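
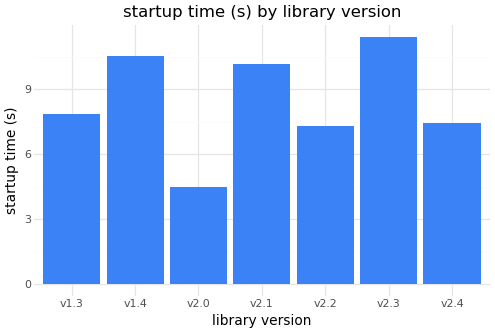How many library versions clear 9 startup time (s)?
3

Above 9: v1.4, v2.1, v2.3.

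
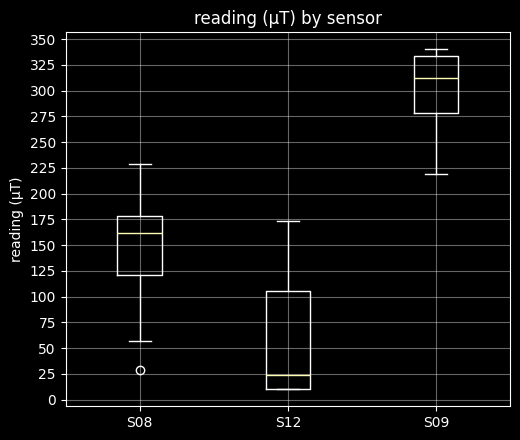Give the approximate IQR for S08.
Q3 ≈ 175, Q1 ≈ 125; IQR ≈ 50.

≈ 50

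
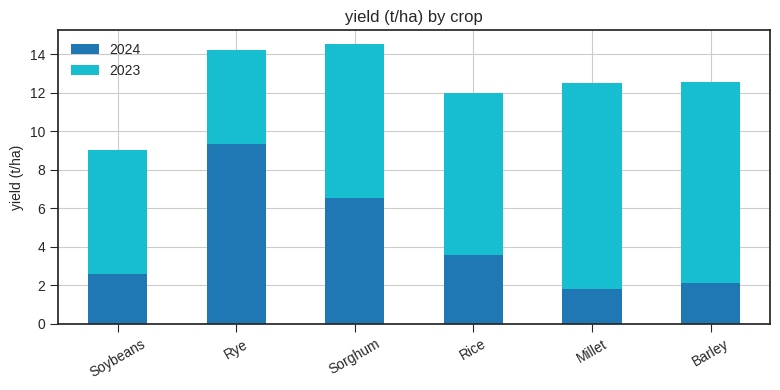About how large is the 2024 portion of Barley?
≈ 2

2024 top ≈ 2, bottom ≈ 0; segment ≈ 2.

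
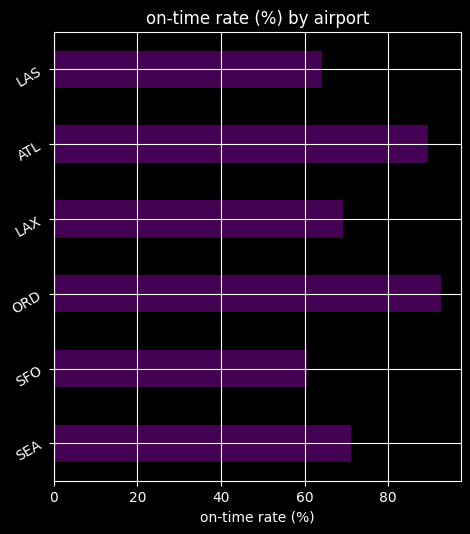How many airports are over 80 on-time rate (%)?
2

Above 80: ORD, ATL.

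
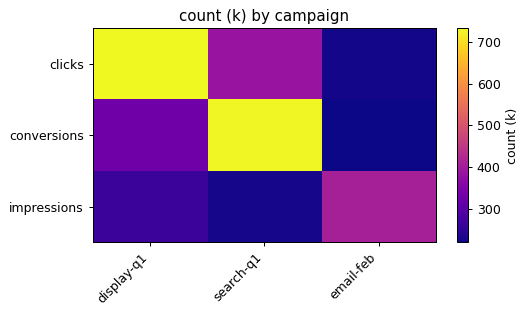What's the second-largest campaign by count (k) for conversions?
Top 3 for conversions: search-q1 ≈ 750, display-q1 ≈ 350, email-feb ≈ 200.

display-q1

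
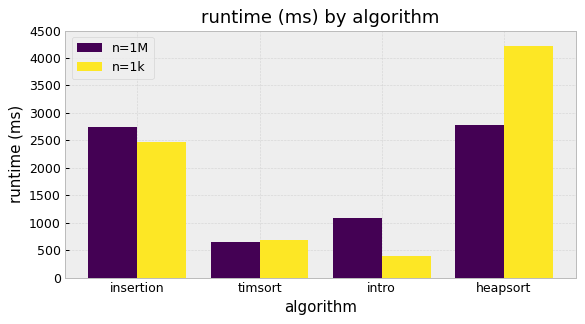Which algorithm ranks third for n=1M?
Top 4 for n=1M: heapsort ≈ 3000, insertion ≈ 2500, intro ≈ 1000, timsort ≈ 500.

intro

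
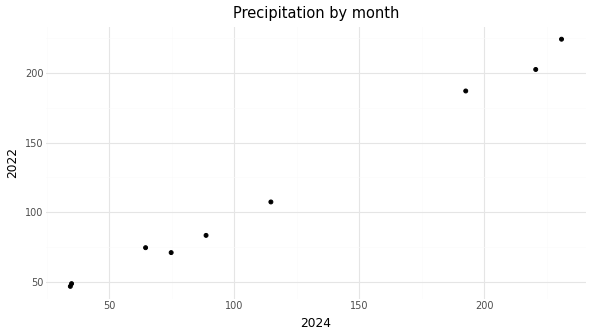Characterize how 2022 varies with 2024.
positive, strong

Points are positively correlated; strong (|r| ≈ 1.0).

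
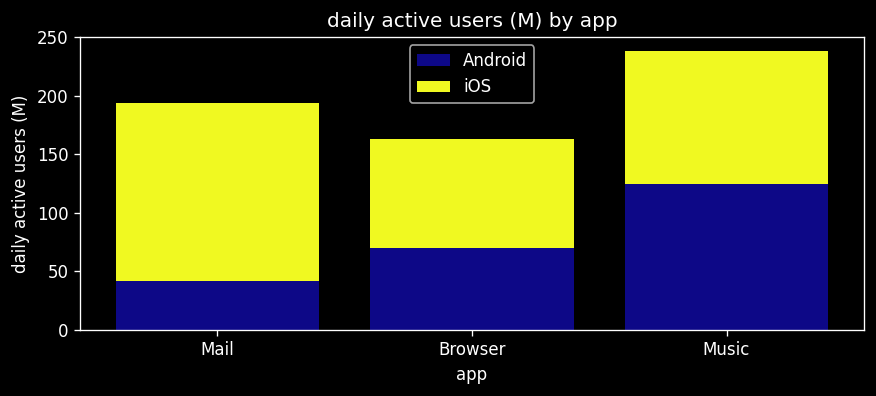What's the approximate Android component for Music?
Android top ≈ 120, bottom ≈ 0; segment ≈ 120.

≈ 120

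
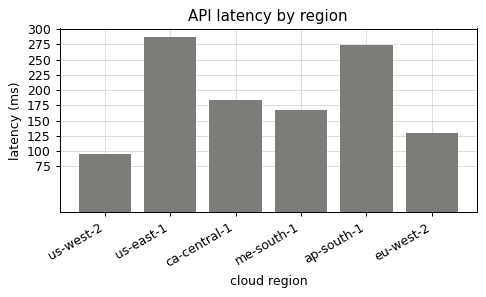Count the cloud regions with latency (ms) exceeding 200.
Above 200: us-east-1, ap-south-1.

2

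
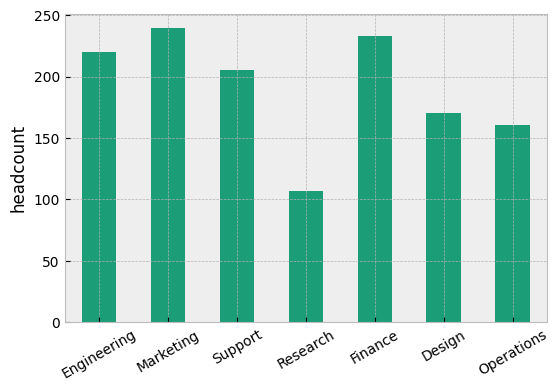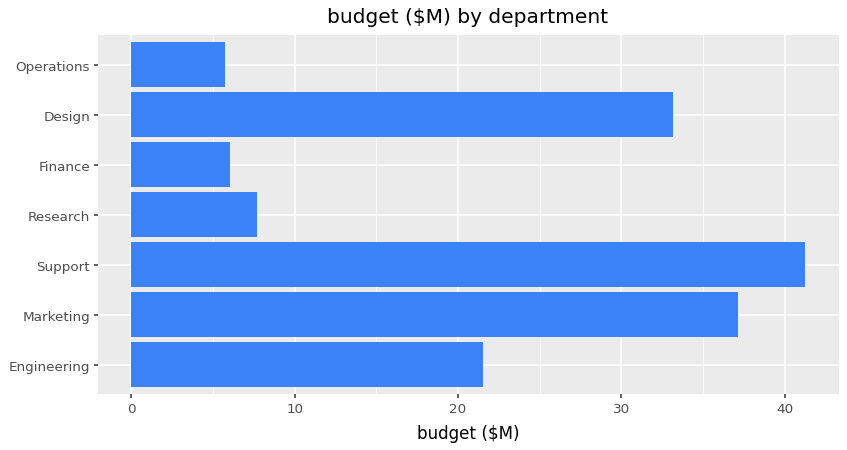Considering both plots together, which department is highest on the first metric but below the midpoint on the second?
Chart 2 median budget ($M) ≈ 20; below-median departments: Research, Finance, Operations. Among those, Finance has the highest headcount (≈ 225).

Finance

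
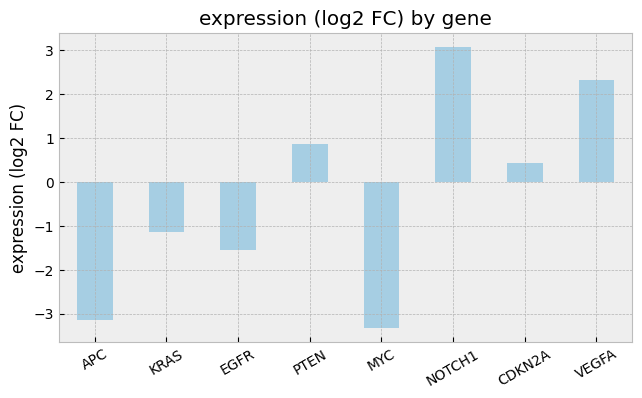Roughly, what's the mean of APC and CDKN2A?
(-3 + 0) / 2 ≈ -2.

≈ -2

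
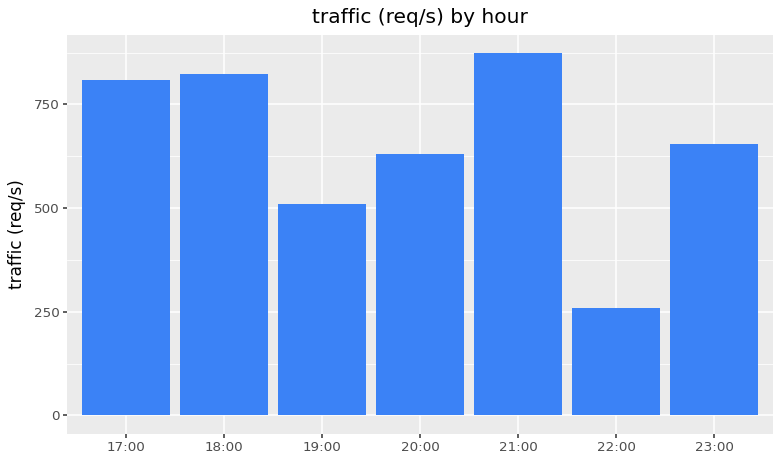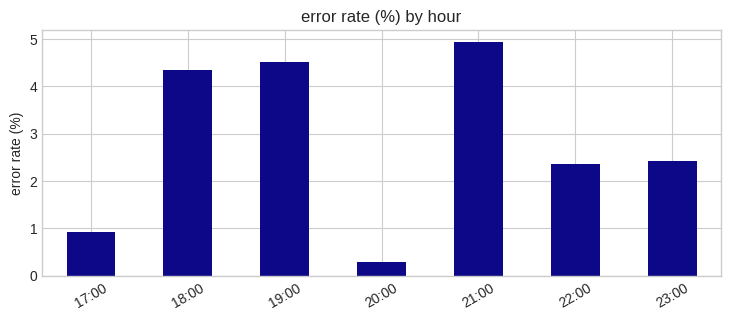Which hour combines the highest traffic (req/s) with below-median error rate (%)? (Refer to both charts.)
Chart 2 median error rate (%) ≈ 2.5; below-median hours: 17:00, 20:00, 22:00. Among those, 17:00 has the highest traffic (req/s) (≈ 800).

17:00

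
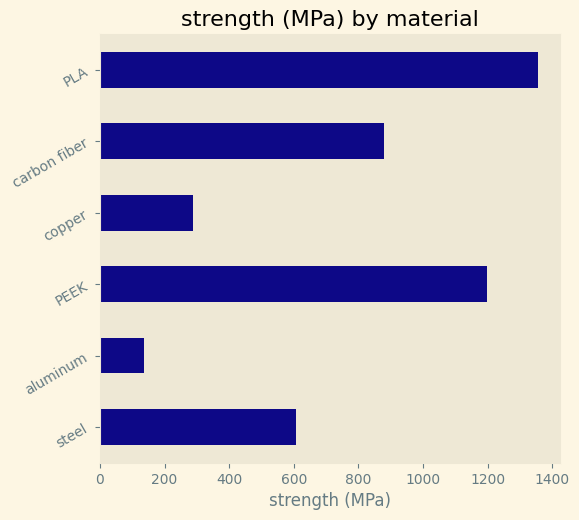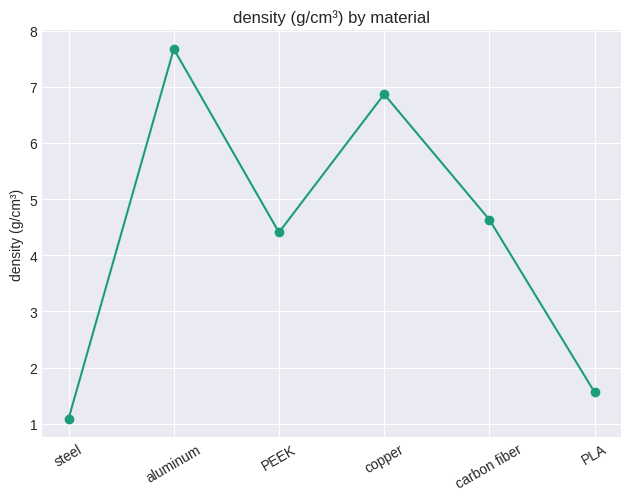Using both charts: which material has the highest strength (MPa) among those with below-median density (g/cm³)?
PLA

Chart 2 median density (g/cm³) ≈ 5; below-median materials: steel, PEEK, PLA. Among those, PLA has the highest strength (MPa) (≈ 1400).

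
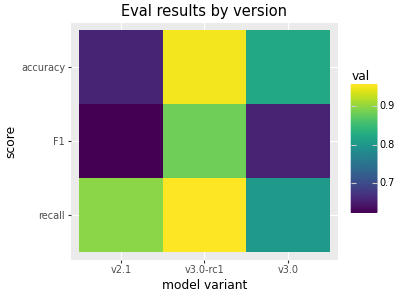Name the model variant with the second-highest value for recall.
v2.1

Top 3 for recall: v3.0-rc1 ≈ 0.95, v2.1 ≈ 0.90, v3.0 ≈ 0.80.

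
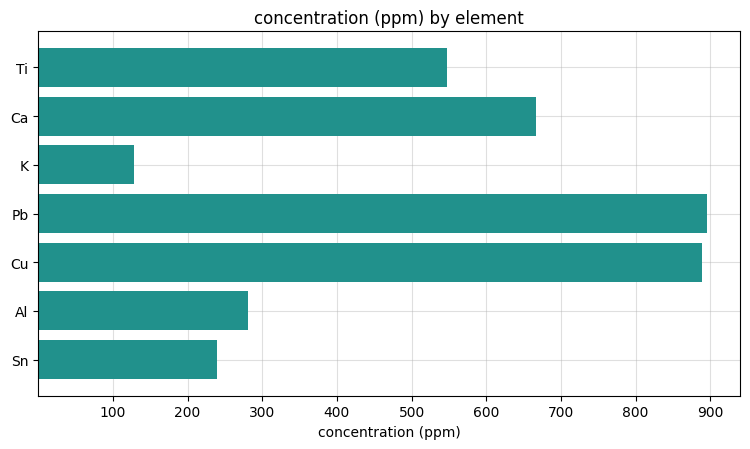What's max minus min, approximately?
Max Pb ≈ 900, min K ≈ 100; range ≈ 800.

≈ 800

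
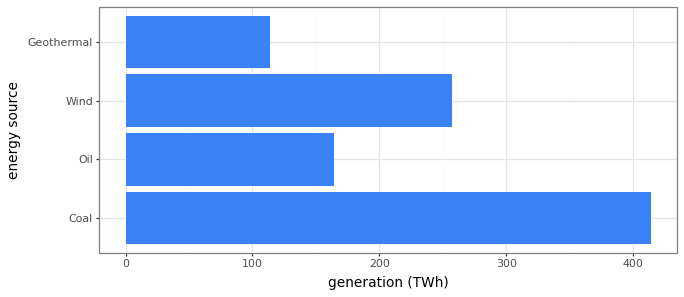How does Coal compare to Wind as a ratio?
Coal ≈ 400, Wind ≈ 250; 400/250 ≈ 1.6.

≈ 1.6×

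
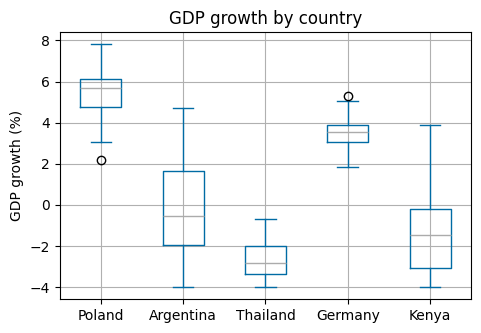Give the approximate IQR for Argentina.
≈ 4

Q3 ≈ 2, Q1 ≈ -2; IQR ≈ 4.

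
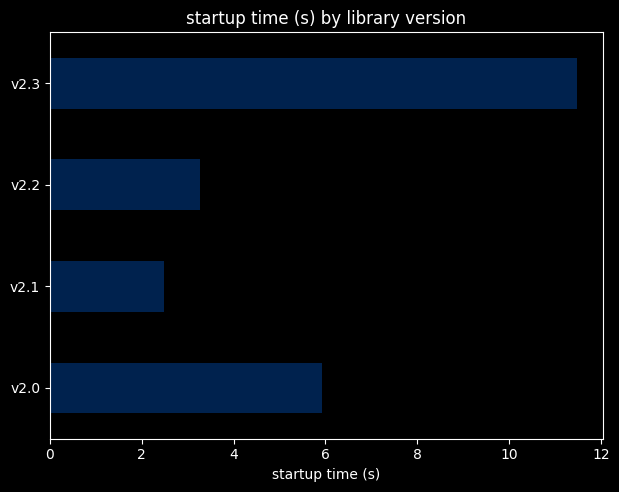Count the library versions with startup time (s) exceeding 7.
1

Above 7: v2.3.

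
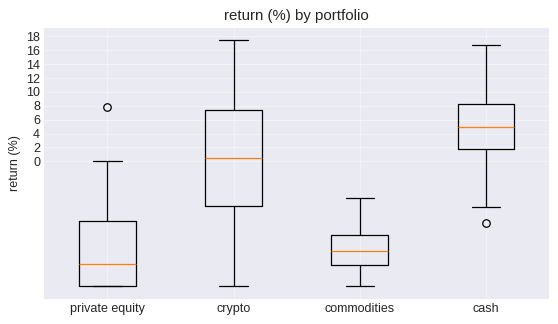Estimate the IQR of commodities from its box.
Q3 ≈ -10, Q1 ≈ -14; IQR ≈ 4.

≈ 4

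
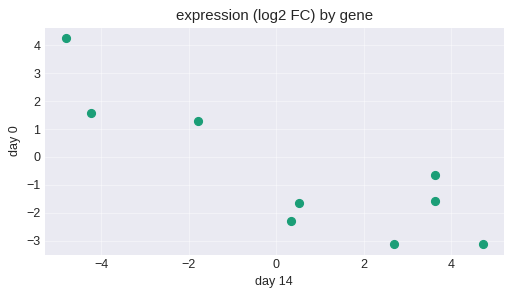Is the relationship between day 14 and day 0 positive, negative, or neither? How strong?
Points are negatively correlated; strong (|r| ≈ 0.9).

negative, strong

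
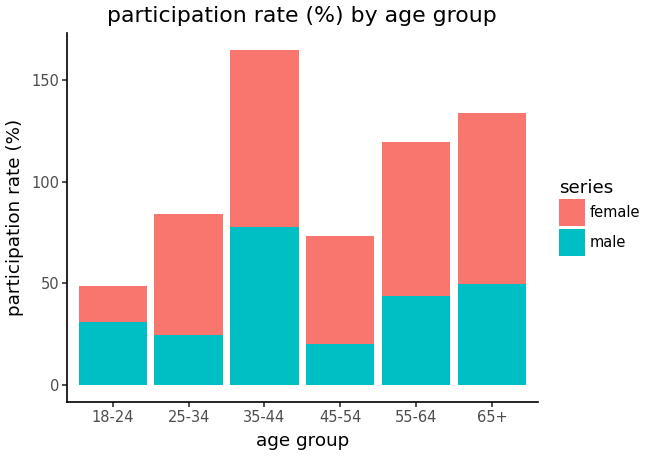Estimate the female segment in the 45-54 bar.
female top ≈ 80, bottom ≈ 20; segment ≈ 60.

≈ 60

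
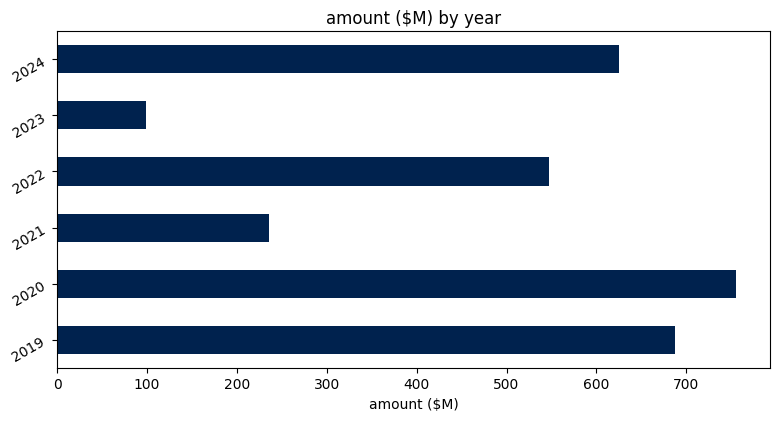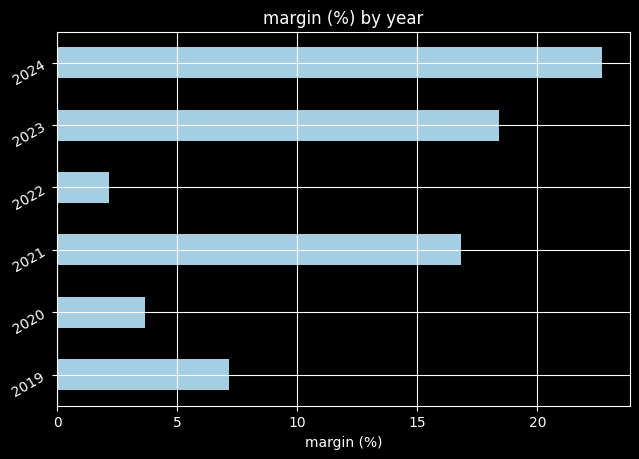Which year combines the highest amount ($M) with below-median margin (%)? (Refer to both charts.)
Chart 2 median margin (%) ≈ 10; below-median years: 2019, 2020, 2022. Among those, 2020 has the highest amount ($M) (≈ 800).

2020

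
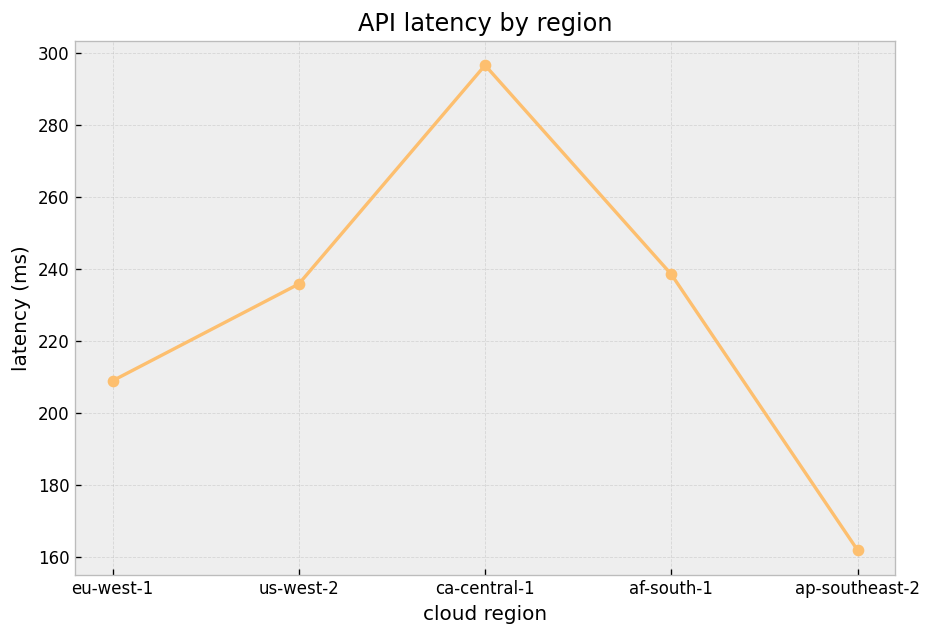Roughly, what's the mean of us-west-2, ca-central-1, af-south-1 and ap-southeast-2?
(240 + 300 + 240 + 160) / 4 ≈ 235.

≈ 235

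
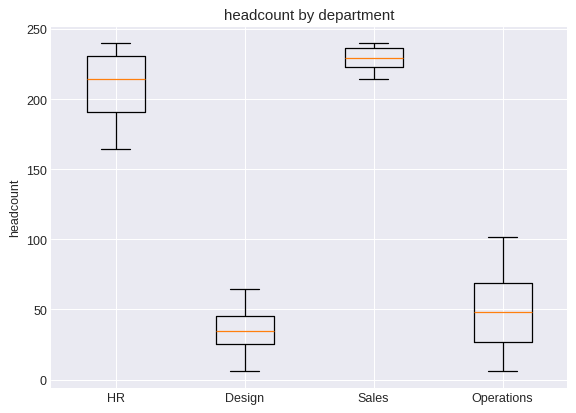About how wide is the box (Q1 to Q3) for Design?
Q3 ≈ 40, Q1 ≈ 20; IQR ≈ 20.

≈ 20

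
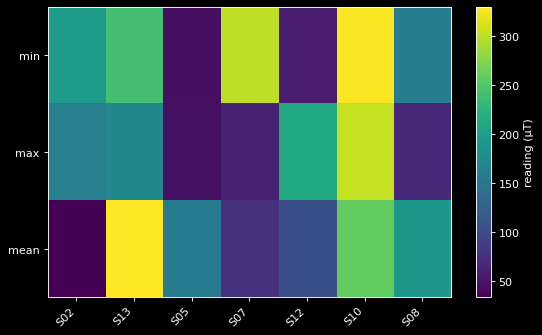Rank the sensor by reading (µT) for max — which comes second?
Top 3 for max: S10 ≈ 300, S12 ≈ 225, S13 ≈ 175.

S12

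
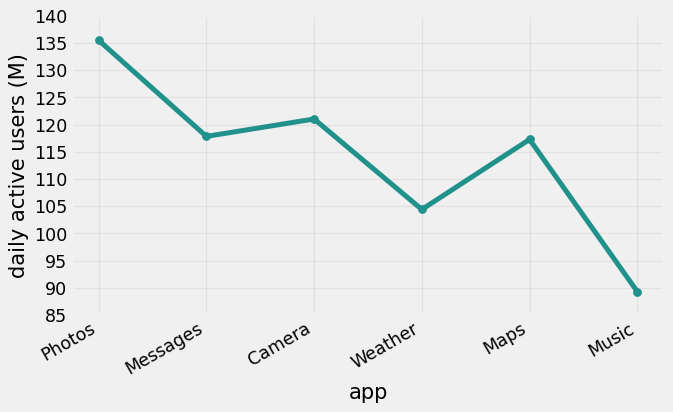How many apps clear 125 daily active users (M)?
Above 125: Photos.

1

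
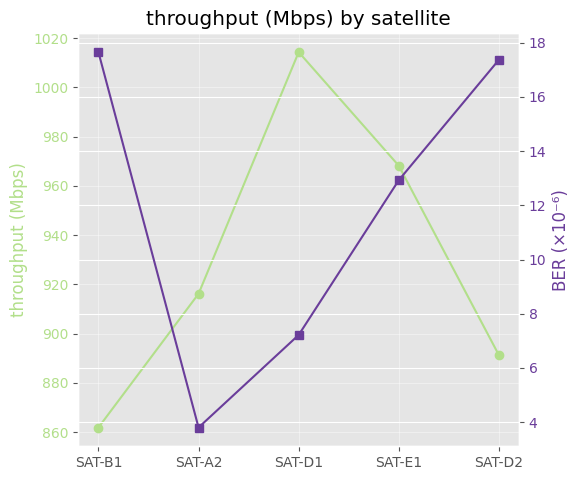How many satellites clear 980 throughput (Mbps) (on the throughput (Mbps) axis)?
Above 980: SAT-D1.

1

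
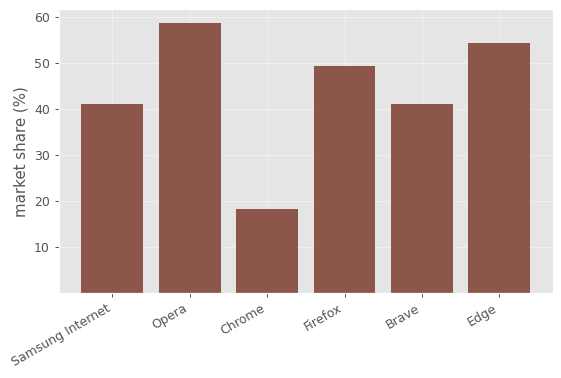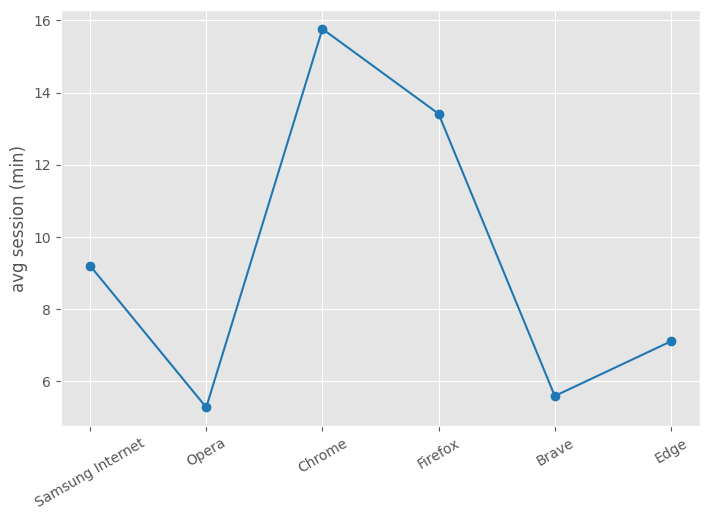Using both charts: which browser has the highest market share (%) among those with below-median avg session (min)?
Chart 2 median avg session (min) ≈ 8; below-median browsers: Opera, Brave, Edge. Among those, Opera has the highest market share (%) (≈ 60).

Opera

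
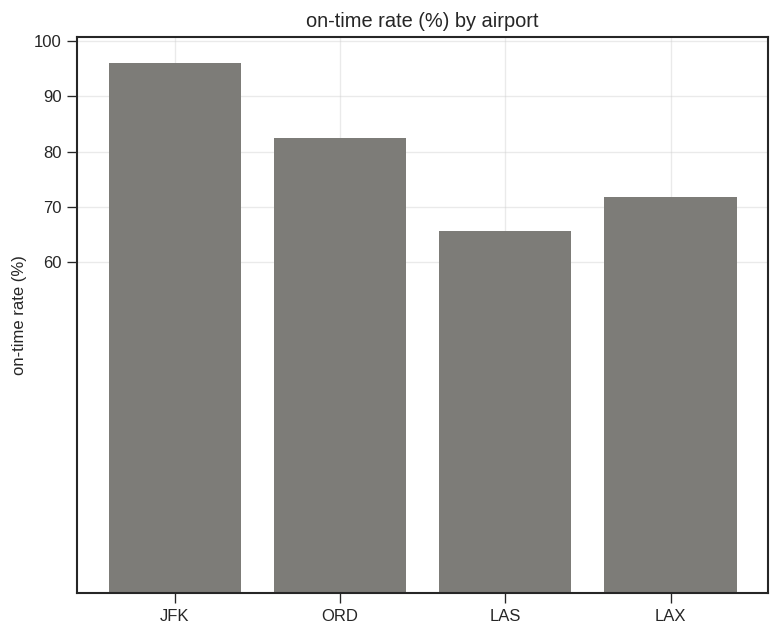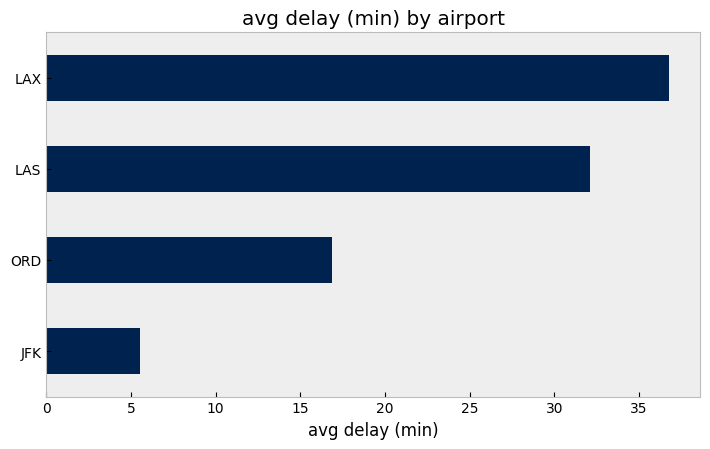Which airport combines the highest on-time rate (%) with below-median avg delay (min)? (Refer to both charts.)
Chart 2 median avg delay (min) ≈ 25; below-median airports: JFK, ORD. Among those, JFK has the highest on-time rate (%) (≈ 100).

JFK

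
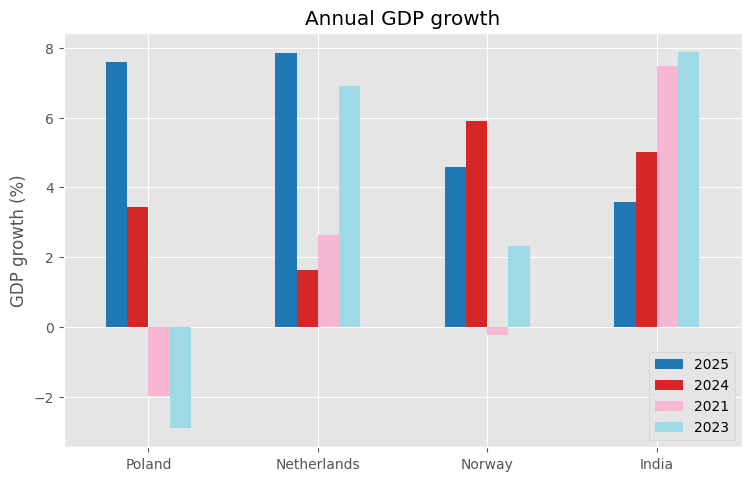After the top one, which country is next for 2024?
Top 3 for 2024: Norway ≈ 6, India ≈ 5, Poland ≈ 3.

India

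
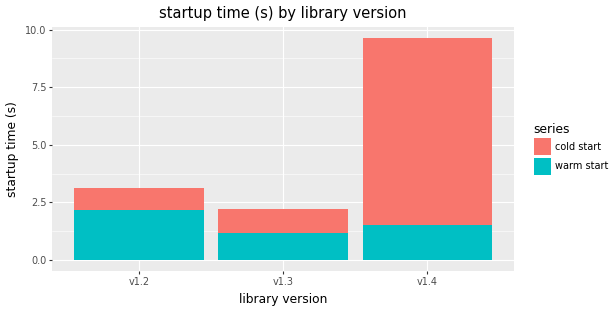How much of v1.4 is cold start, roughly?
cold start top ≈ 10, bottom ≈ 2; segment ≈ 8.

≈ 8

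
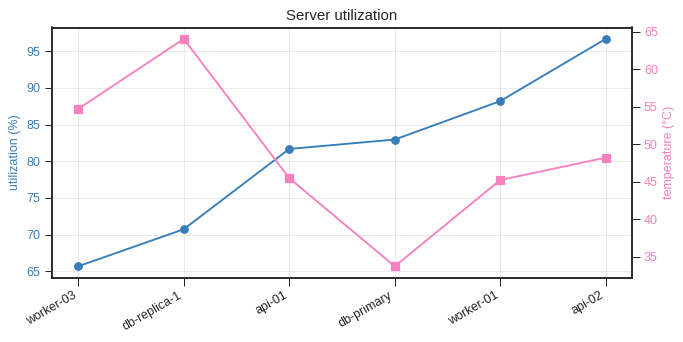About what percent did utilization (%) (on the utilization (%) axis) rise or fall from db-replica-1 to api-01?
db-replica-1 ≈ 70, api-01 ≈ 80; (80 − 70) / 70 ≈ +14.3%.

≈ +14.3%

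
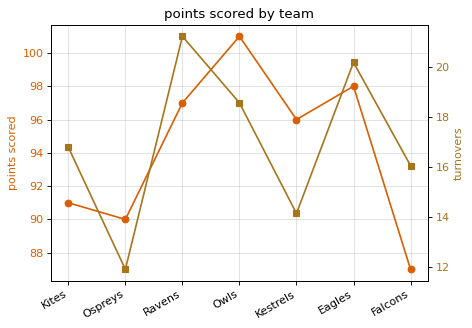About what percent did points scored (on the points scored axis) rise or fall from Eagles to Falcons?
Eagles ≈ 98, Falcons ≈ 88; (88 − 98) / 98 ≈ -10.2%.

≈ -10.2%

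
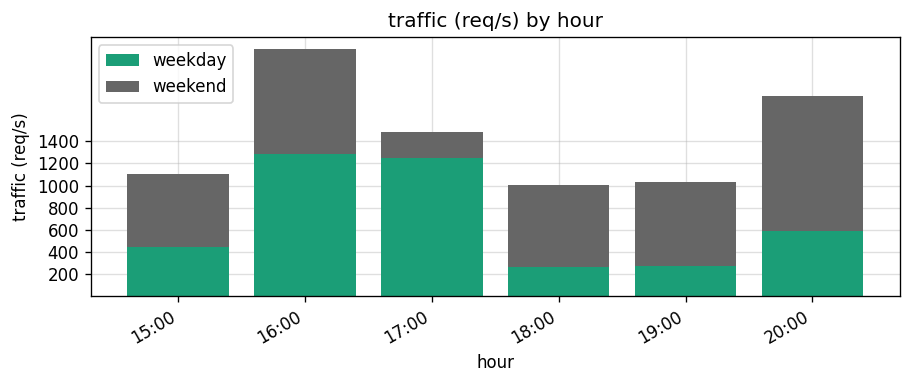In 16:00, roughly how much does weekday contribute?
weekday top ≈ 1200, bottom ≈ 0; segment ≈ 1200.

≈ 1200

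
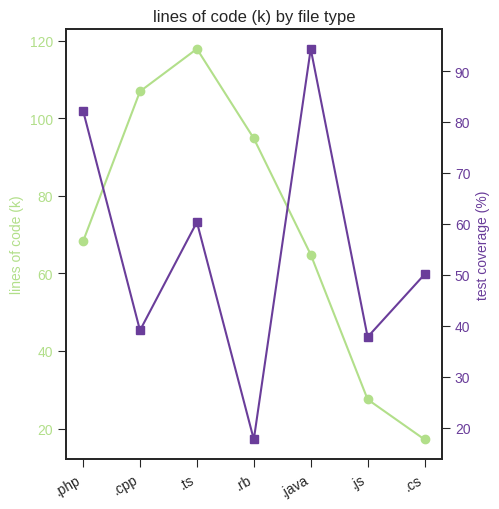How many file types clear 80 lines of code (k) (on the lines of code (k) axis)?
3

Above 80: .cpp, .ts, .rb.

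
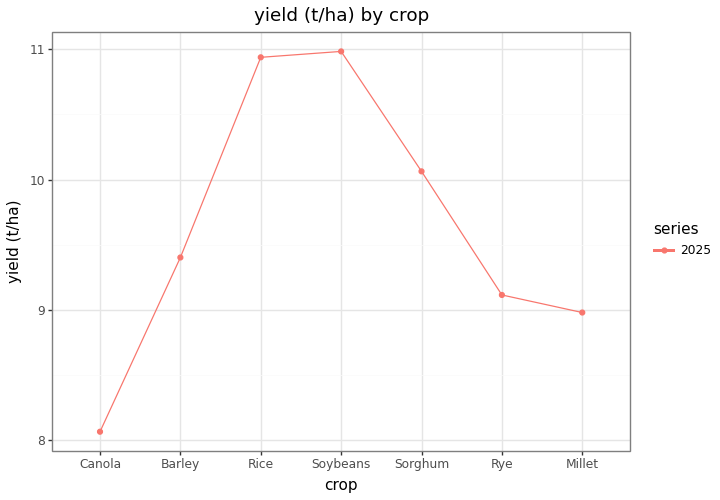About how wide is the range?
Max Soybeans ≈ 11.0, min Canola ≈ 8.0; range ≈ 3.0.

≈ 3.0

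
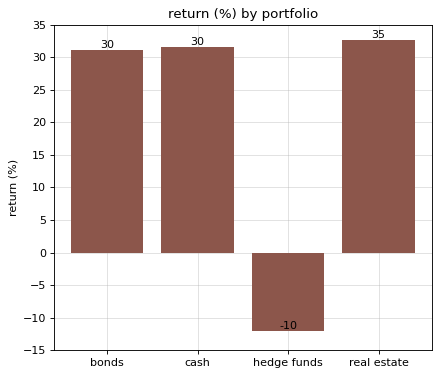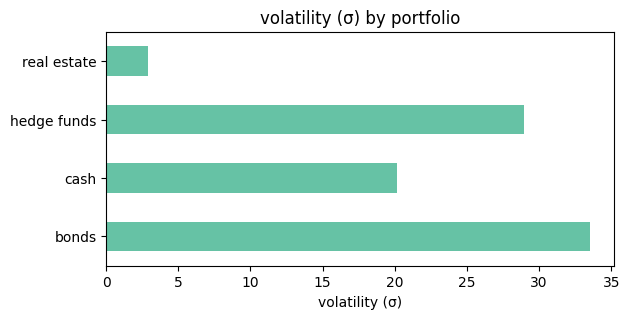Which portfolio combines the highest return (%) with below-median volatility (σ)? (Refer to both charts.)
Chart 2 median volatility (σ) ≈ 25; below-median portfolios: cash, real estate. Among those, real estate has the highest return (%) (≈ 35).

real estate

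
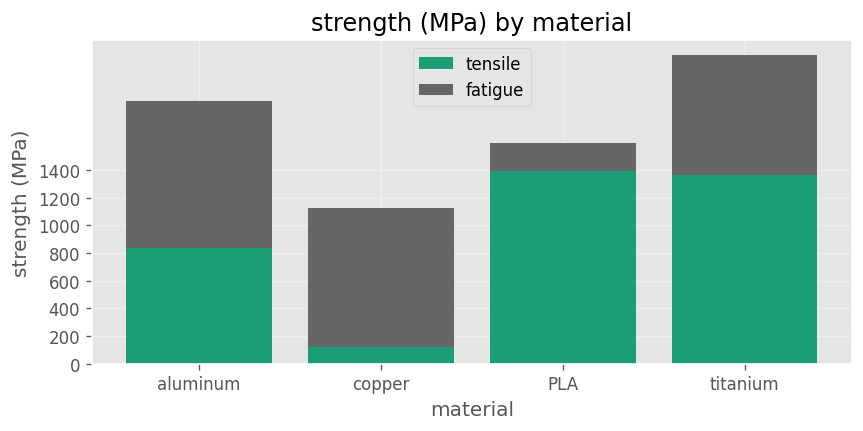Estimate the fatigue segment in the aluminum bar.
fatigue top ≈ 1800, bottom ≈ 800; segment ≈ 1000.

≈ 1000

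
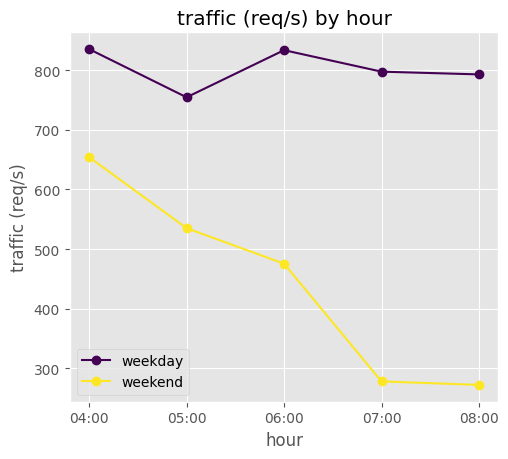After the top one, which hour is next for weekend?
05:00

Top 3 for weekend: 04:00 ≈ 650, 05:00 ≈ 550, 06:00 ≈ 500.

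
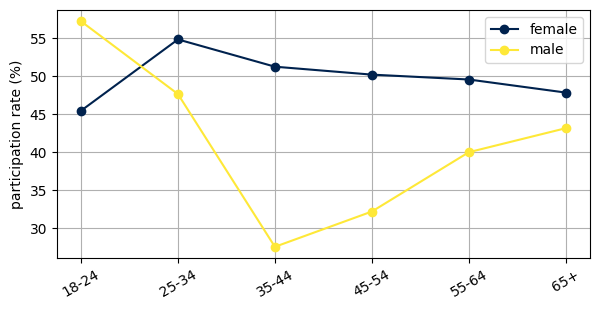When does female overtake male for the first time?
25-34

18-24: female ≈ 45 vs male ≈ 55 (not yet); 25-34: female ≈ 55 vs male ≈ 50 (first crossover).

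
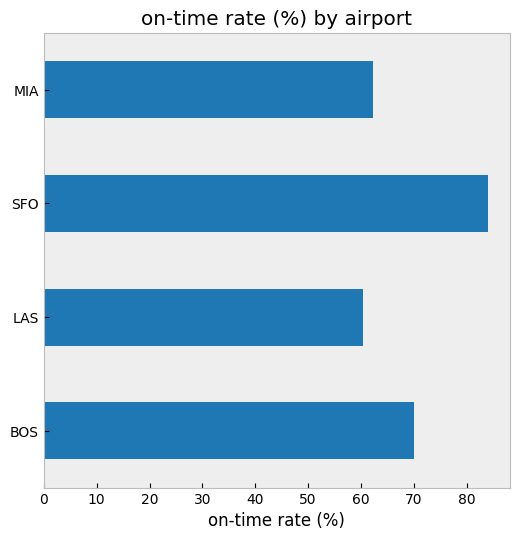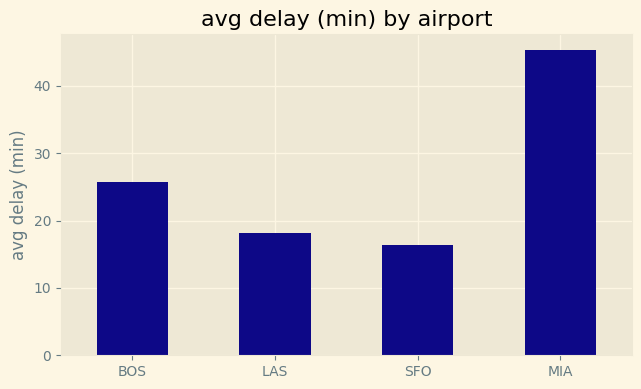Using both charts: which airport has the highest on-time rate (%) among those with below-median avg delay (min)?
SFO

Chart 2 median avg delay (min) ≈ 20; below-median airports: LAS, SFO. Among those, SFO has the highest on-time rate (%) (≈ 80).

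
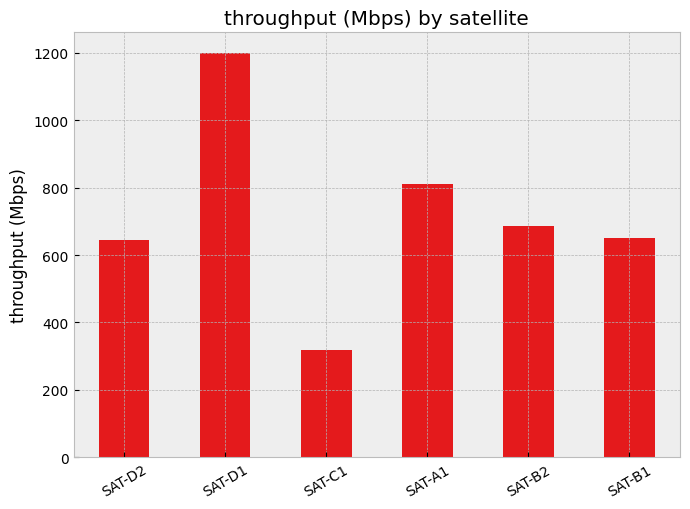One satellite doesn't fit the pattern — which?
SAT-D1 ≈ 1200; the rest sit between ≈ 300 and ≈ 800.

SAT-D1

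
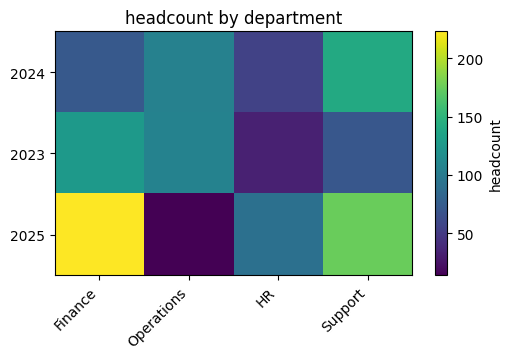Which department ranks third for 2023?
Top 4 for 2023: Finance ≈ 120, Operations ≈ 100, Support ≈ 80, HR ≈ 40.

Support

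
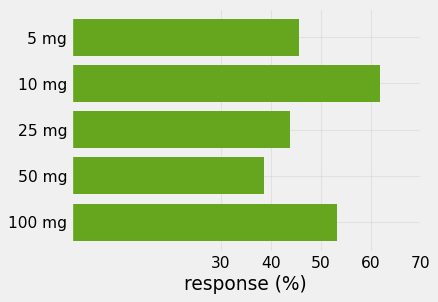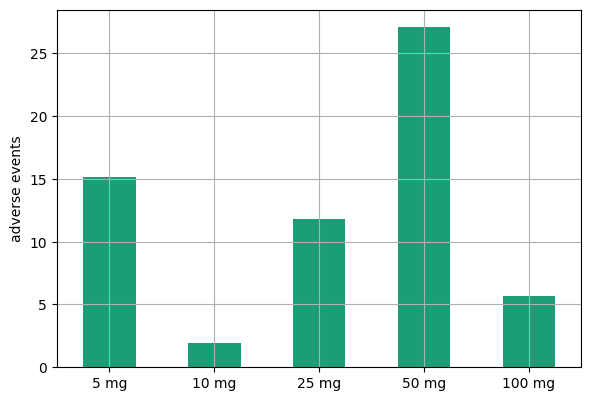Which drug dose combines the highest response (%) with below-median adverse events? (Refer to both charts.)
10 mg

Chart 2 median adverse events ≈ 10; below-median drug doses: 10 mg, 100 mg. Among those, 10 mg has the highest response (%) (≈ 60).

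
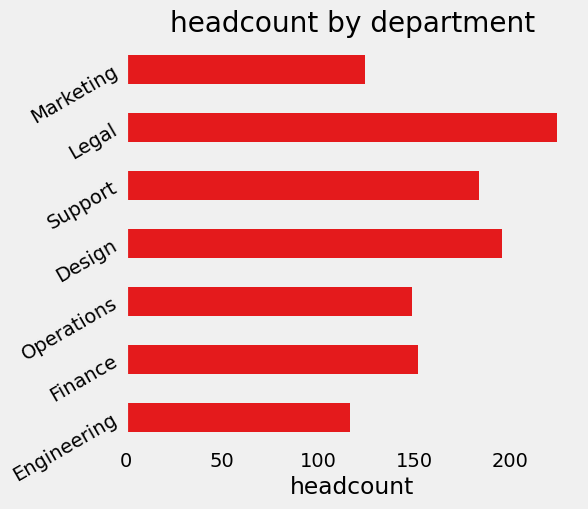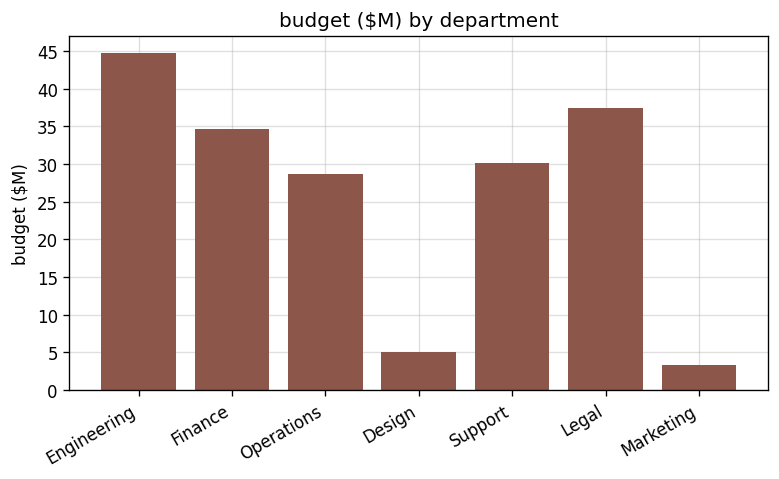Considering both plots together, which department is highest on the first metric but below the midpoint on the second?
Design

Chart 2 median budget ($M) ≈ 30; below-median departments: Operations, Design, Marketing. Among those, Design has the highest headcount (≈ 200).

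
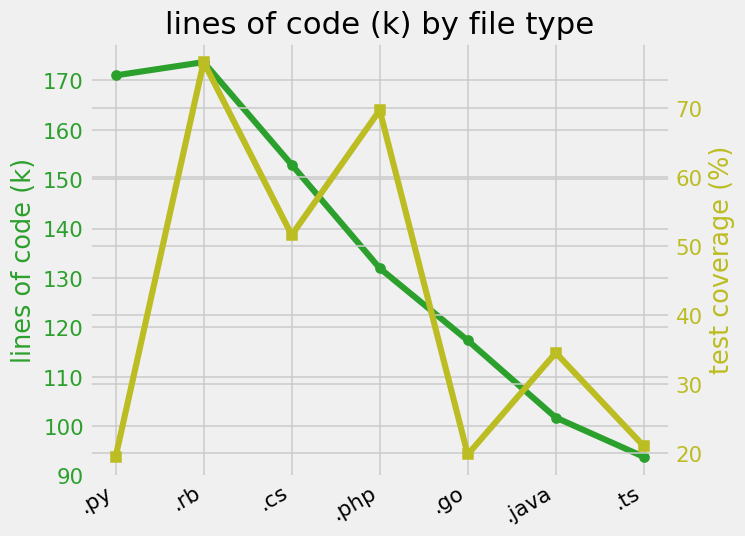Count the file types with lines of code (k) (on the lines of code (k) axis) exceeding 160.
2

Above 160: .py, .rb.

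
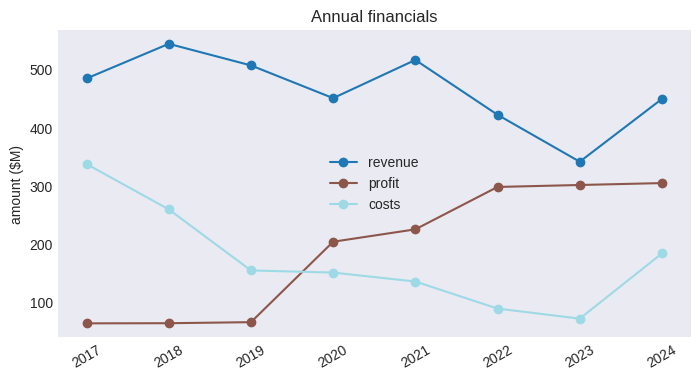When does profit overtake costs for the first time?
2020

2019: profit ≈ 50 vs costs ≈ 150 (not yet); 2020: profit ≈ 200 vs costs ≈ 150 (first crossover).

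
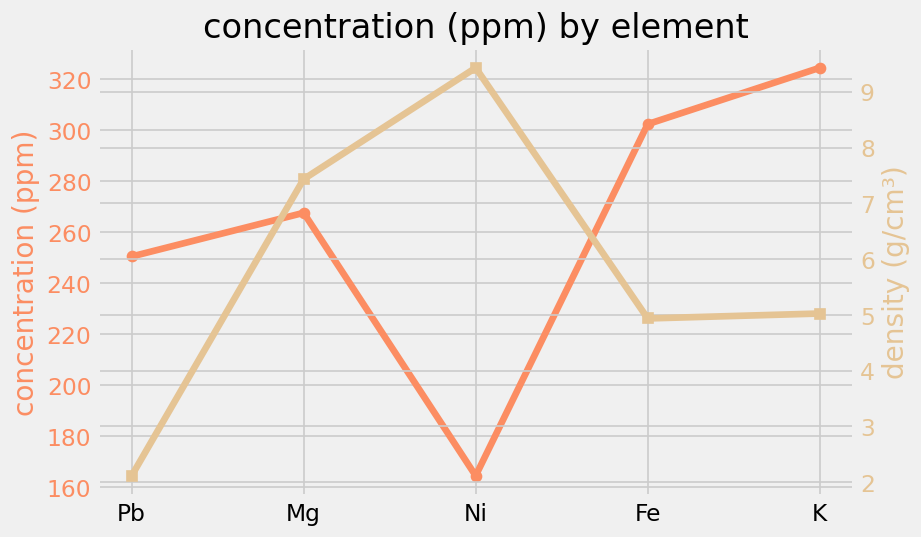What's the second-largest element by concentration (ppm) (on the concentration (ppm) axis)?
Fe

Top 3 (on the concentration (ppm) axis): K ≈ 320, Fe ≈ 300, Mg ≈ 260.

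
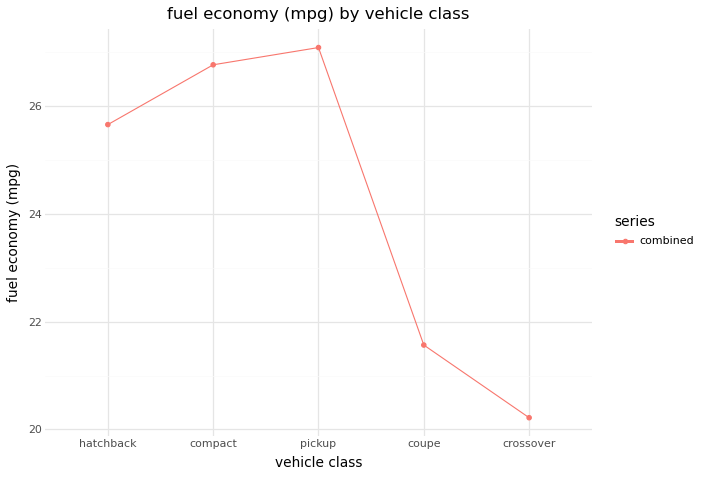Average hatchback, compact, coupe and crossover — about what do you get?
≈ 24

(26 + 27 + 22 + 20) / 4 ≈ 24.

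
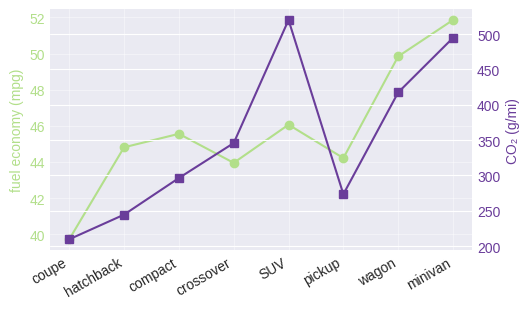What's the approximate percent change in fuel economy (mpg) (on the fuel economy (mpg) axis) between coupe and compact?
≈ +15%

coupe ≈ 40, compact ≈ 46; (46 − 40) / 40 ≈ +15%.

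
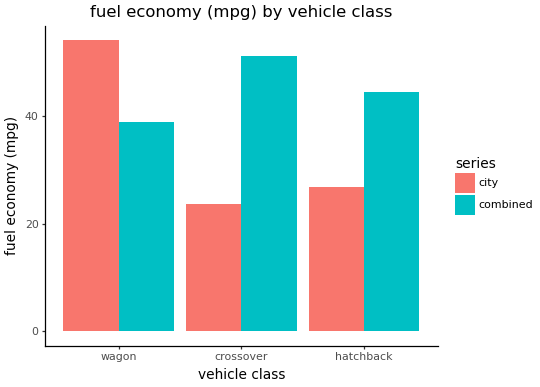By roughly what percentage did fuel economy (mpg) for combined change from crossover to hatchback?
≈ -10%

crossover ≈ 50, hatchback ≈ 45; (45 − 50) / 50 ≈ -10%.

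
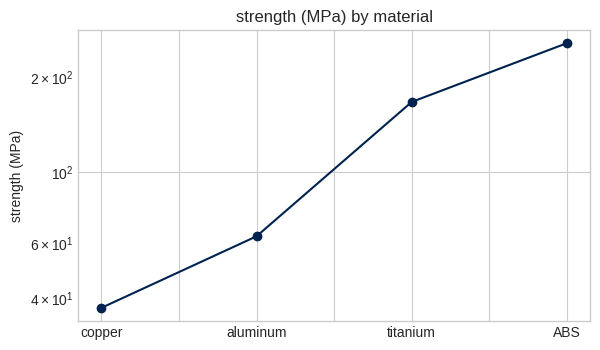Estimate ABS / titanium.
≈ 1.62×

ABS ≈ 260, titanium ≈ 160; 260/160 ≈ 1.62.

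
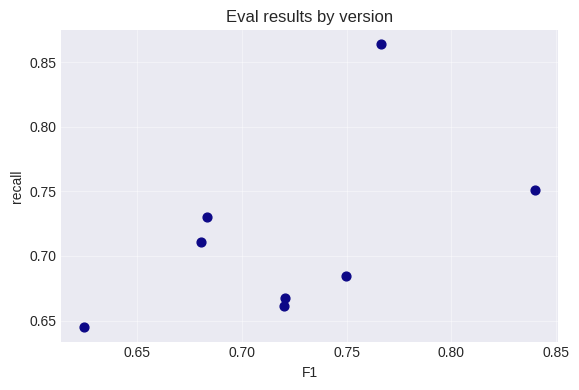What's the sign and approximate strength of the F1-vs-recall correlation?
positive, moderate

Points are positively correlated; moderate (|r| ≈ 0.5).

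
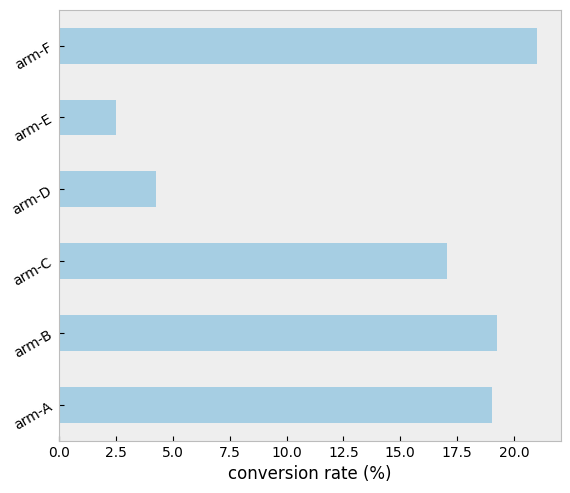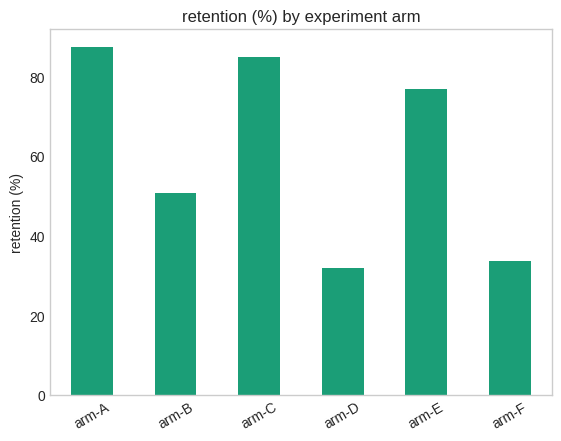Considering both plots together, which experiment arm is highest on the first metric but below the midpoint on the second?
Chart 2 median retention (%) ≈ 60; below-median experiment arms: arm-B, arm-D, arm-F. Among those, arm-F has the highest conversion rate (%) (≈ 22).

arm-F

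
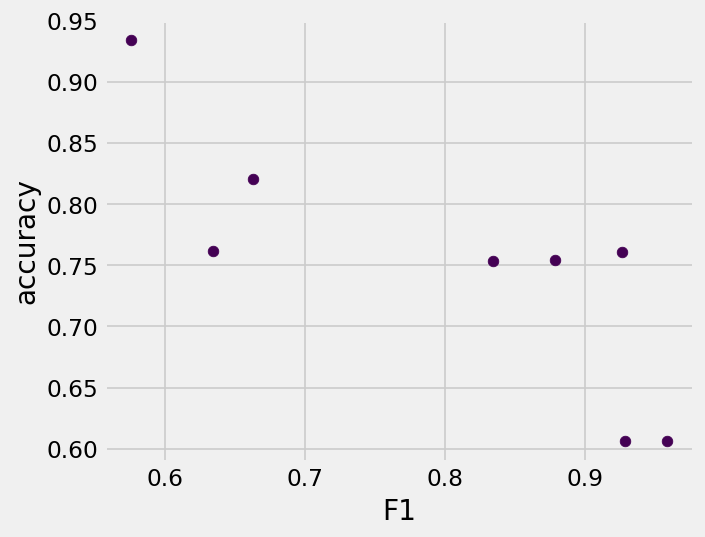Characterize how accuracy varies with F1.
negative, strong

Points are negatively correlated; strong (|r| ≈ 0.8).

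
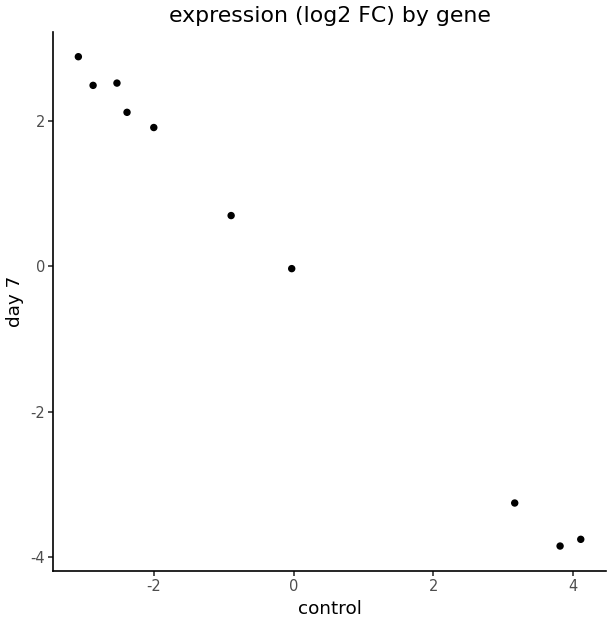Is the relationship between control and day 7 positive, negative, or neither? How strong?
negative, strong

Points are negatively correlated; strong (|r| ≈ 1.0).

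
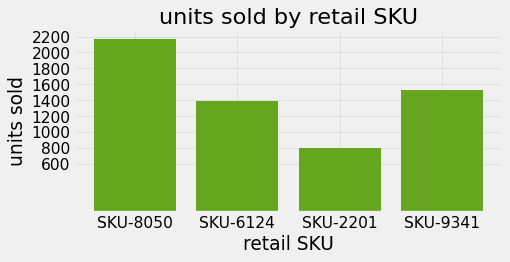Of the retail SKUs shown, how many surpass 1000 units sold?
Above 1000: SKU-8050, SKU-6124, SKU-9341.

3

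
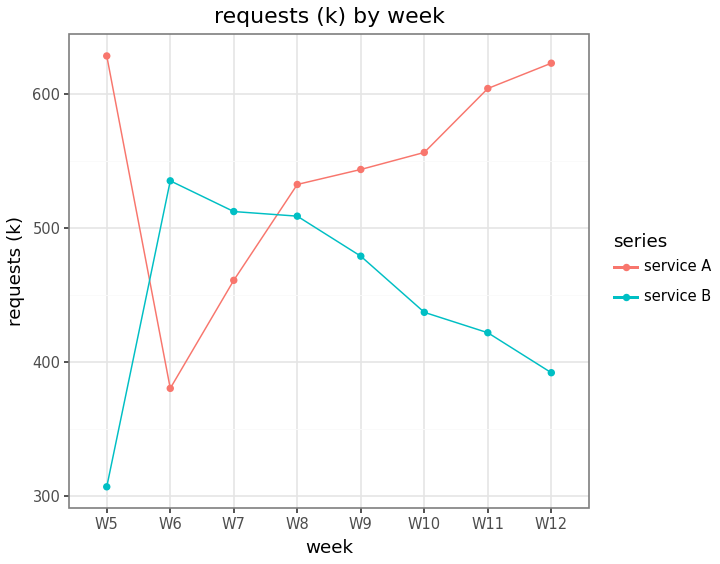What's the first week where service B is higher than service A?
W6

W5: service B ≈ 300 vs service A ≈ 650 (not yet); W6: service B ≈ 550 vs service A ≈ 400 (first crossover).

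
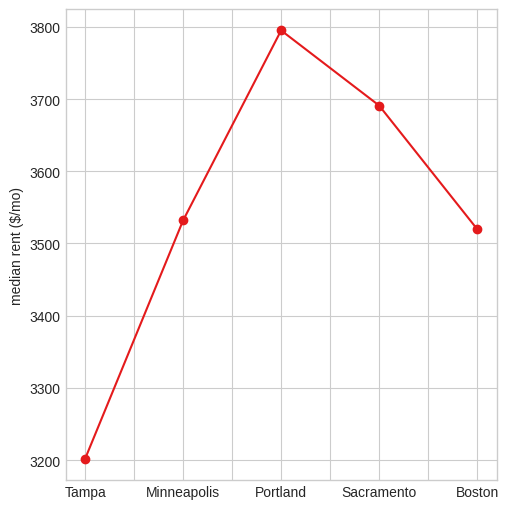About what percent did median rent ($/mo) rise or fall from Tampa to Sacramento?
≈ +15.6%

Tampa ≈ 3200, Sacramento ≈ 3700; (3700 − 3200) / 3200 ≈ +15.6%.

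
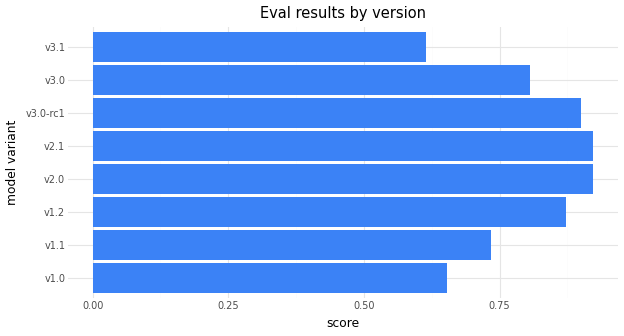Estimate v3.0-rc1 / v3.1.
≈ 1.5×

v3.0-rc1 ≈ 0.9, v3.1 ≈ 0.6; 0.9/0.6 ≈ 1.5.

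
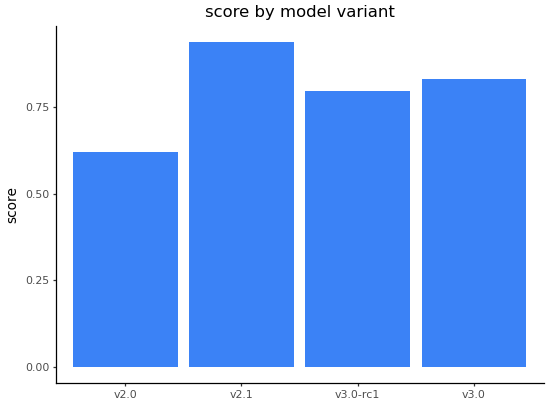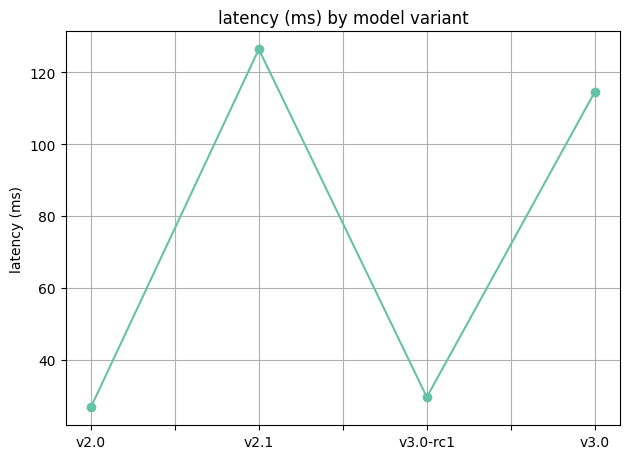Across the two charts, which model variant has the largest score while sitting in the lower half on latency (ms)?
Chart 2 median latency (ms) ≈ 80; below-median model variants: v2.0, v3.0-rc1. Among those, v3.0-rc1 has the highest score (≈ 0.8).

v3.0-rc1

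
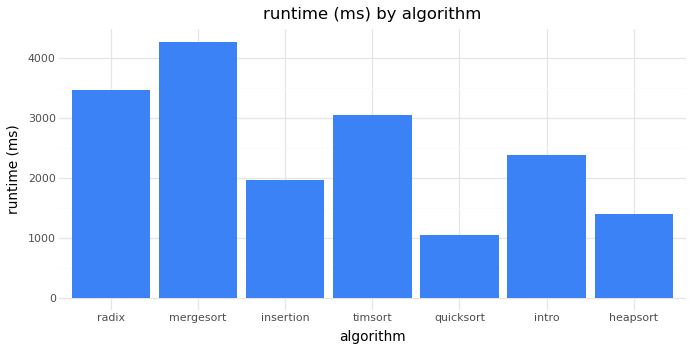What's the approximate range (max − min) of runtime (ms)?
Max mergesort ≈ 4500, min quicksort ≈ 1000; range ≈ 3500.

≈ 3500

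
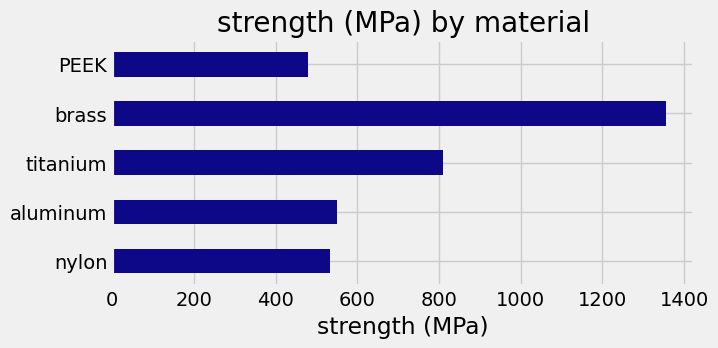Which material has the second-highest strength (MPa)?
Top 3: brass ≈ 1400, titanium ≈ 800, aluminum ≈ 600.

titanium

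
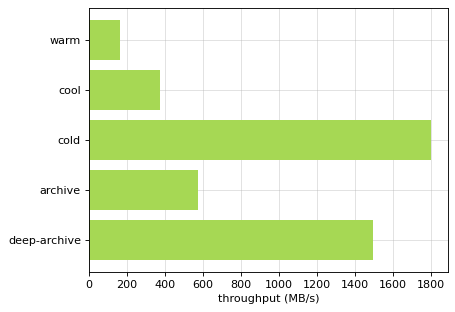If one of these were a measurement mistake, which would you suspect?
cold

cold ≈ 1800; the rest sit between ≈ 200 and ≈ 1400.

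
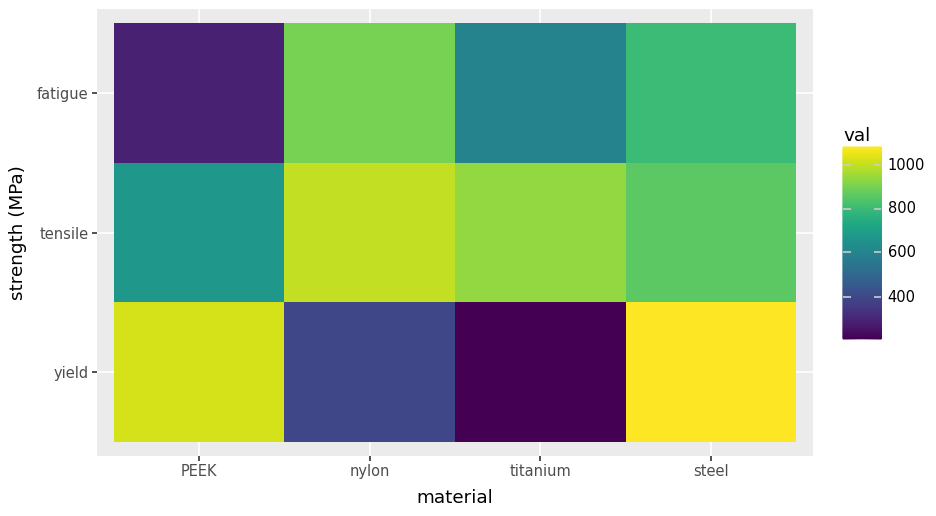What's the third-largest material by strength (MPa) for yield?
nylon

Top 4 for yield: steel ≈ 1100, PEEK ≈ 1000, nylon ≈ 400, titanium ≈ 200.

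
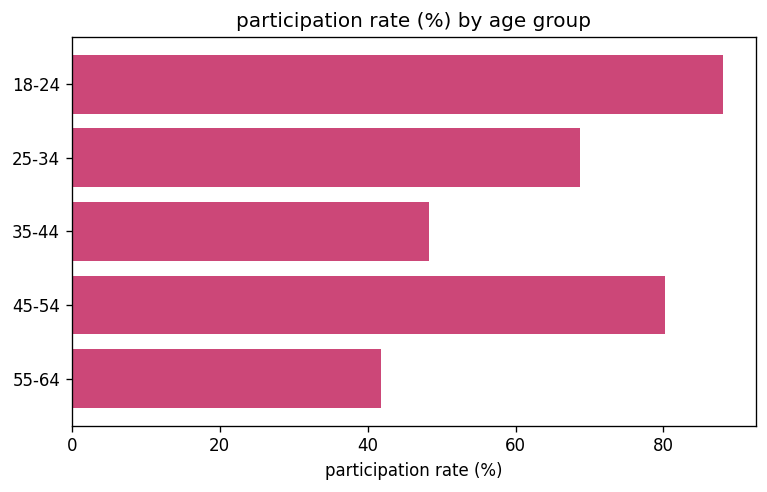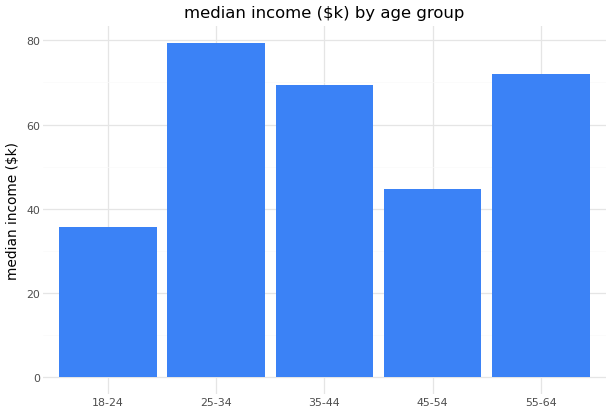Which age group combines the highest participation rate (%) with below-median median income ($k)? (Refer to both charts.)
18-24

Chart 2 median median income ($k) ≈ 70; below-median age groups: 18-24, 45-54. Among those, 18-24 has the highest participation rate (%) (≈ 90).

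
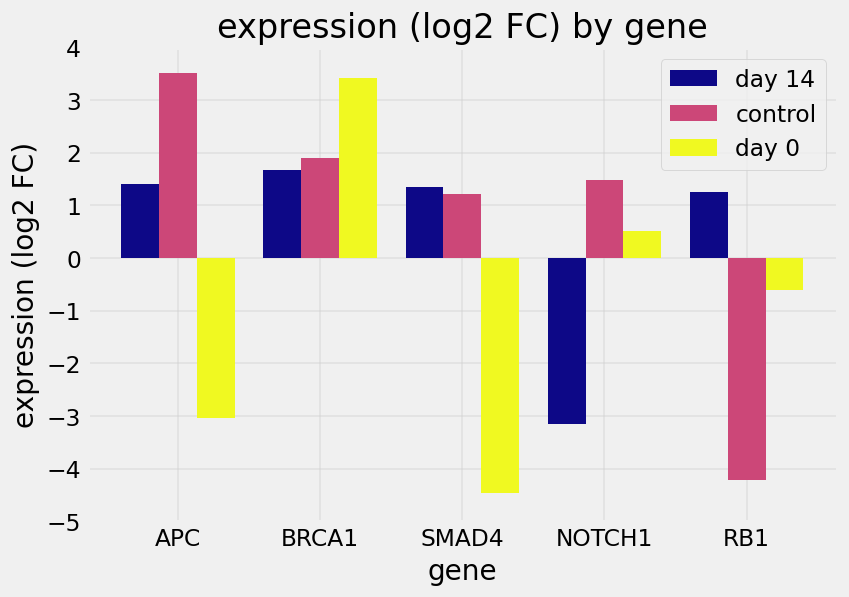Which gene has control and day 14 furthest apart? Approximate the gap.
RB1, ≈ 5 log2 FC

RB1: control ≈ -4, day 14 ≈ 1 → gap ≈ 5. Next-largest (NOTCH1) is only ≈ 4.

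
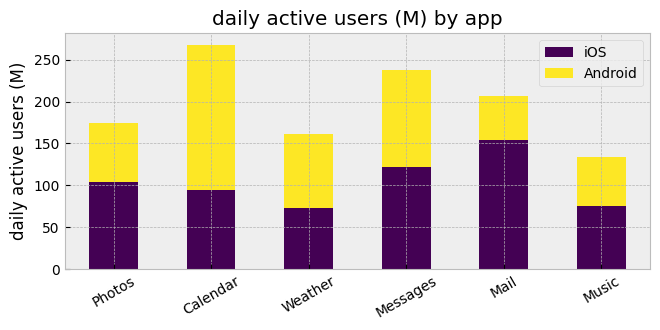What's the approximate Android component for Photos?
≈ 75

Android top ≈ 175, bottom ≈ 100; segment ≈ 75.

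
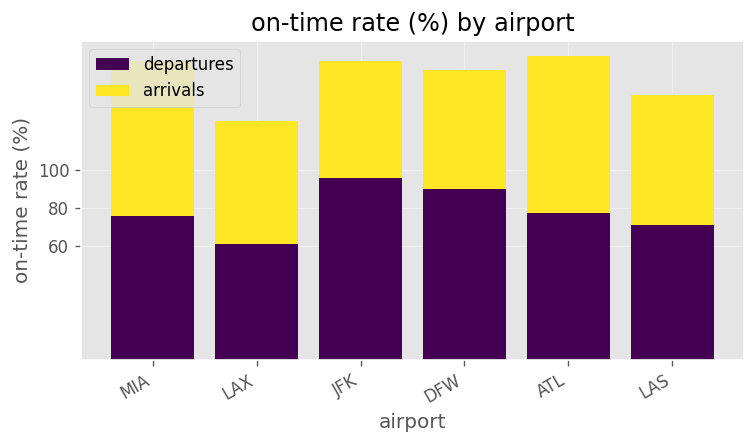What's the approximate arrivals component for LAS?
≈ 60

arrivals top ≈ 140, bottom ≈ 80; segment ≈ 60.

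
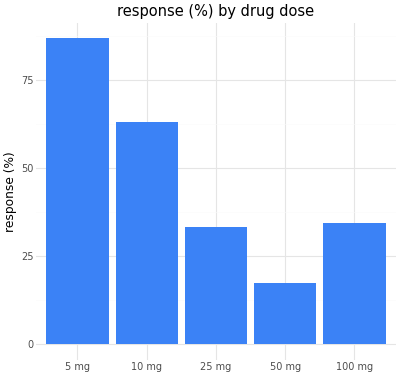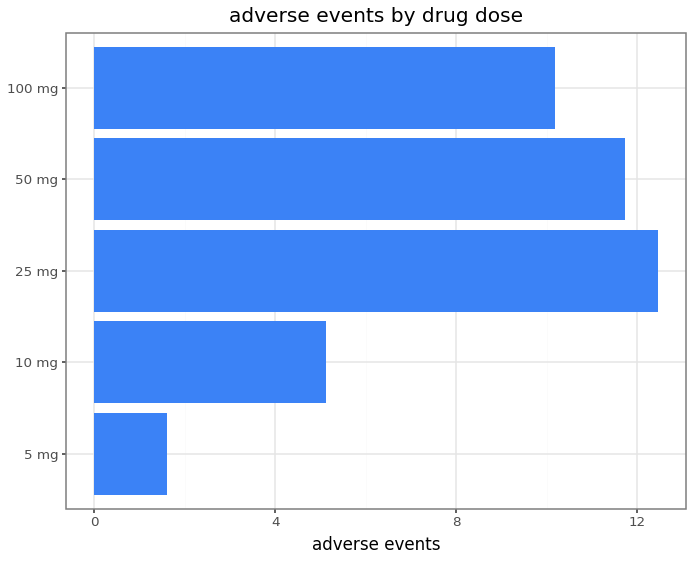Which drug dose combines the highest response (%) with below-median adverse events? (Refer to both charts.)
5 mg

Chart 2 median adverse events ≈ 10; below-median drug doses: 5 mg, 10 mg. Among those, 5 mg has the highest response (%) (≈ 90).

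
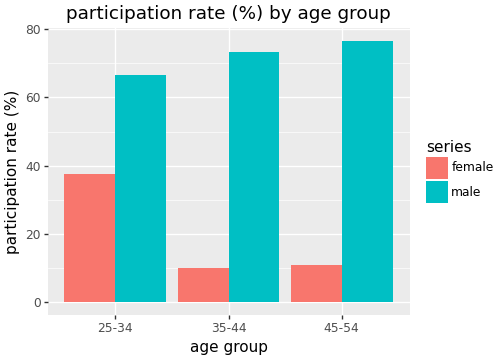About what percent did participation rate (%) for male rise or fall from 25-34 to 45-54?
≈ +14.3%

25-34 ≈ 70, 45-54 ≈ 80; (80 − 70) / 70 ≈ +14.3%.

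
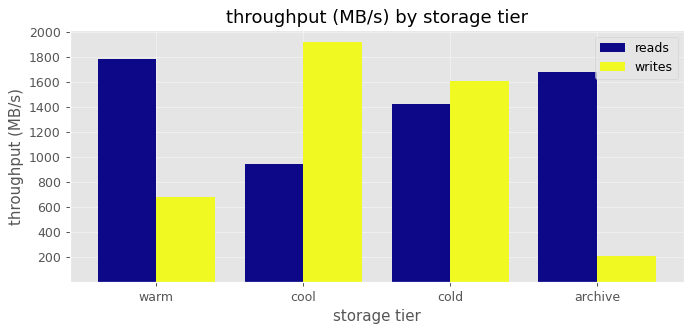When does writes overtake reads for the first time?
cool

warm: writes ≈ 600 vs reads ≈ 1800 (not yet); cool: writes ≈ 2000 vs reads ≈ 1000 (first crossover).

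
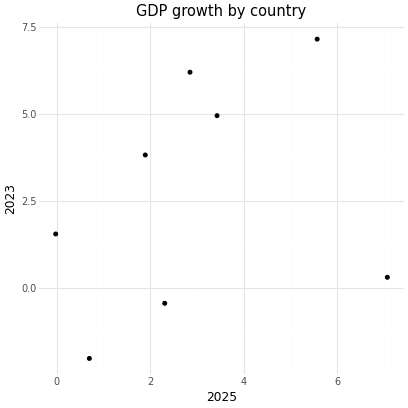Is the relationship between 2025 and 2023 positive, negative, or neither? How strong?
positive, weak

Points are positively correlated; weak (|r| ≈ 0.3).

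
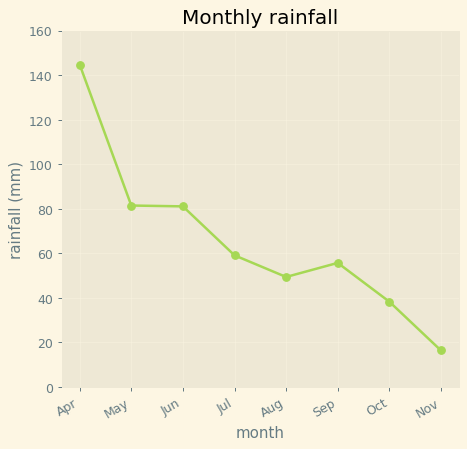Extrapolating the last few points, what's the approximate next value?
Last three: 60, 40, 20 → slope ≈ -20/step → next ≈ 0.

≈ 0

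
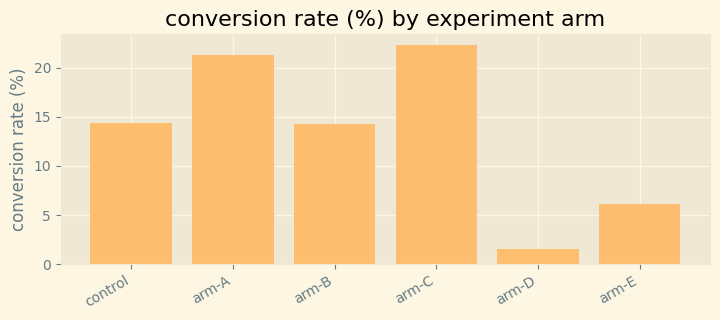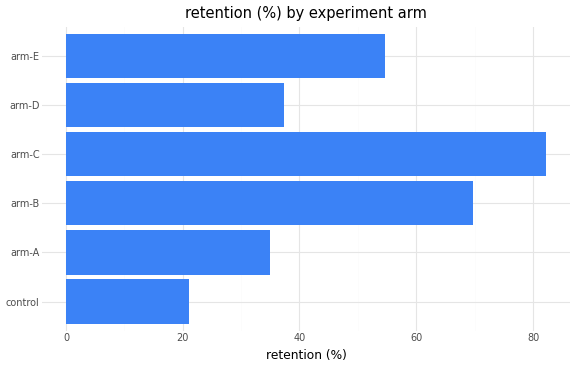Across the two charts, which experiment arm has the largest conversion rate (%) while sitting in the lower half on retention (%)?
Chart 2 median retention (%) ≈ 50; below-median experiment arms: control, arm-A, arm-D. Among those, arm-A has the highest conversion rate (%) (≈ 20).

arm-A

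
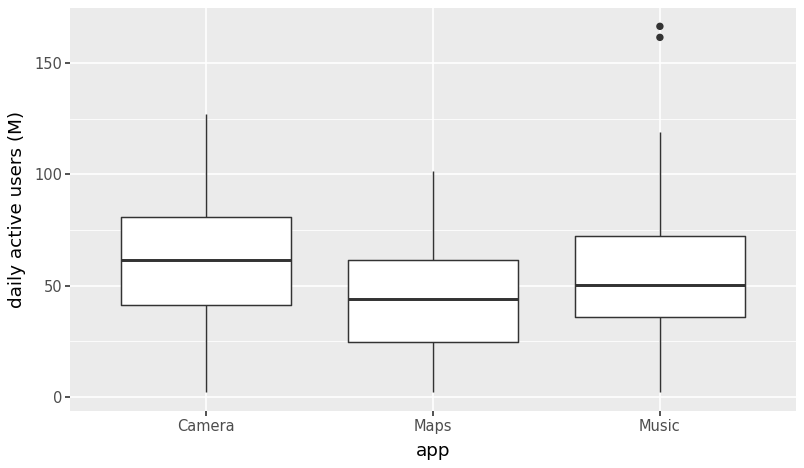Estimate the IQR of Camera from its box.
Q3 ≈ 80, Q1 ≈ 42; IQR ≈ 38.

≈ 38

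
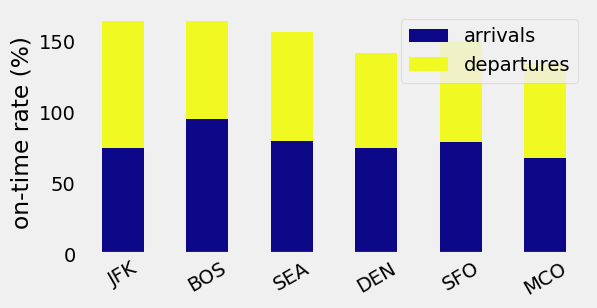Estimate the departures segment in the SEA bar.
≈ 80

departures top ≈ 160, bottom ≈ 80; segment ≈ 80.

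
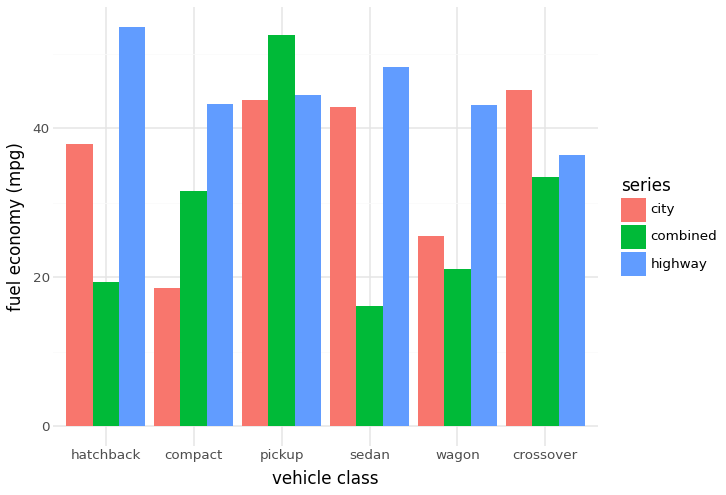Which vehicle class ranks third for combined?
compact

Top 4 for combined: pickup ≈ 55, crossover ≈ 35, compact ≈ 30, wagon ≈ 20.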